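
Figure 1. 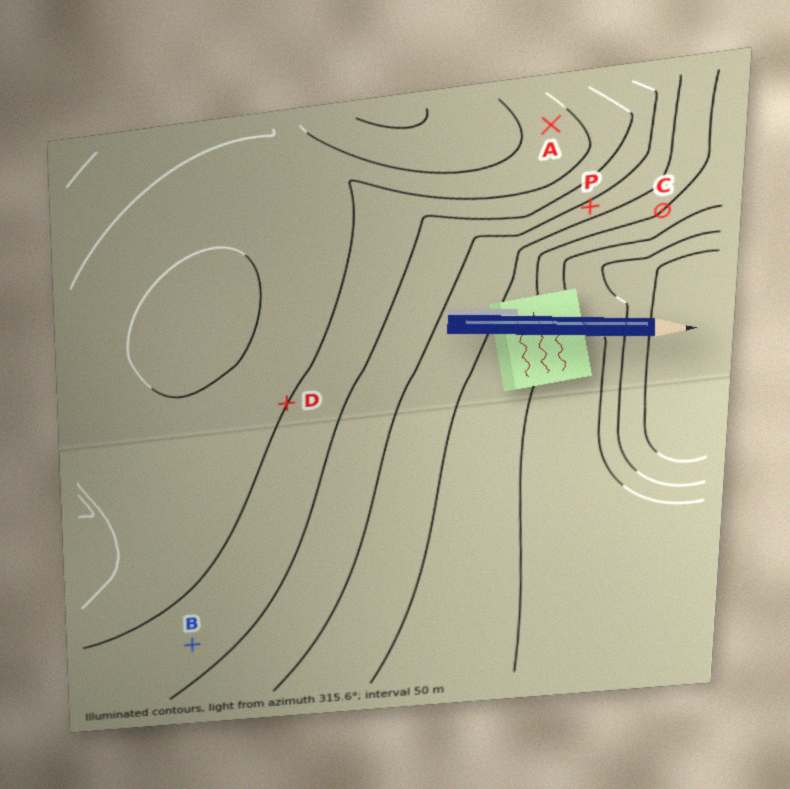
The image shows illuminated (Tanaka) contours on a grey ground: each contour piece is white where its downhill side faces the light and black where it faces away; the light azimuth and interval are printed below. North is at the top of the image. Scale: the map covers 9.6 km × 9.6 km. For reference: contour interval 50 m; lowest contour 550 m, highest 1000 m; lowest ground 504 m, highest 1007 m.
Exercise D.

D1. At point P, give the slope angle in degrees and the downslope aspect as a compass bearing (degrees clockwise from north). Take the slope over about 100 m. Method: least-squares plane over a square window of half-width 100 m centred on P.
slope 10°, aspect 159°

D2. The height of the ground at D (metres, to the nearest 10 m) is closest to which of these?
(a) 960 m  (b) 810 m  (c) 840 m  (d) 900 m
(d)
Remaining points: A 930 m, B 870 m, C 700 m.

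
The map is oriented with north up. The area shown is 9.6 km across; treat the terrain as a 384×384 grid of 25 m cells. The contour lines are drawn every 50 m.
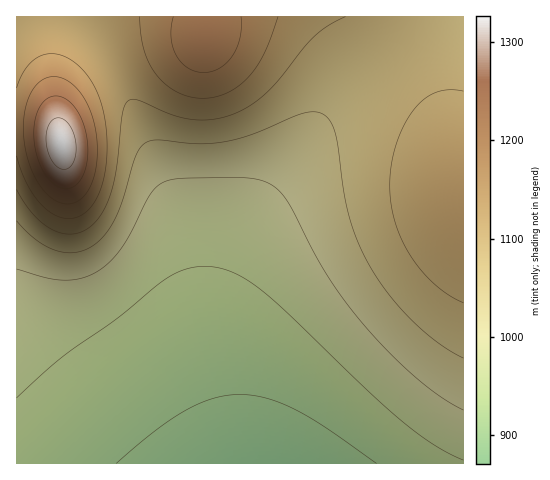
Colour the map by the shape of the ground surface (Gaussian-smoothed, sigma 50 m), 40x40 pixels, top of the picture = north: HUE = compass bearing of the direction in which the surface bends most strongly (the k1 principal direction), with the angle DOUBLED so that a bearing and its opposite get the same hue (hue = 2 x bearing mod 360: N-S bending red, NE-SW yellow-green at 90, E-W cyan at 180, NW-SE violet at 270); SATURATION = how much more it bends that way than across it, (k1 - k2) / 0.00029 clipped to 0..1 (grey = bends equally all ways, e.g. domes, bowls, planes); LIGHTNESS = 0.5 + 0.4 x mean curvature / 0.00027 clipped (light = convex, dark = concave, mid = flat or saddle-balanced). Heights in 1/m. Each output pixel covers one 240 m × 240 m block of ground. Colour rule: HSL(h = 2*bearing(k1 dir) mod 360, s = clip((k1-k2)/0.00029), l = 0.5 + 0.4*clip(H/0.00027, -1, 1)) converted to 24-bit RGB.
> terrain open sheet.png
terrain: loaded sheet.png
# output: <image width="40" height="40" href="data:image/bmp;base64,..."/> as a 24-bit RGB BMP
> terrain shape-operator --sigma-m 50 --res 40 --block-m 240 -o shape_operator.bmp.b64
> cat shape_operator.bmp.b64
<image width="40" height="40" href="data:image/bmp;base64,Qk32EgAAAAAAADYAAAAoAAAAKAAAACgAAAABABgAAAAAAMASAAATCwAAEwsAAAAAAAAAAAAAf3+Af3+Af3+Af3+Af3+Af3+Af3+Af3+Af3+Af3+Af3+Af36Af36Af36Af32Af32Bf3yBf3yBf3uBf3uCf3qCgHmCgHmCgHiDgXeDgXeDgnaEgnaEg3aEhHaEhXaEhXaDhXeChXeBhnh/hnl+h3p8h3t7iH57iYF8f3+Af3+Af3+Af3+Af3+Af3+Af3+Af3+Af3+Af3+Af3+Af36Af36Af36Af32Af32Bf3yBf3yBf3uBf3qCf3qCgHmCgHiDgHiDgXeDgXaDgnaEgnaEg3WEhHaEhXaEhXaDhXeChXiAhXl/hnl9hnp8h3x7iH98iYN8f3+Af3+Af3+Af3+Af3+Af3+Af3+Af3+Af3+Af3+Af36Af36Af36Af36Af32Af32Bf3yBf3uBf3uBf3qCf3mCgHmCgHiDgHeDgHeDgXaEgnaEgnWEg3WEhHWEhHaEhXaDhXeBhXiAhXl/hnp9hnt7h357iIF8ioR8f3+Af3+AgH+AgH+Af3+Af3+Af3+Af3+Af3+Af3+Af36Af36Af36Af32Af32Bf3yBf3yBf3uBf3qCf3qCf3mCgHiDgHeDgHeDgHaDgXaEgnWEgnWEg3WEhHWEhHaEhHaDhHeBhXiAhXl+hXp8hnx7h398iIN8ioZ8gH+AgH+AgH+AgH+AgH+AgH+Af3+Af3+Af3+Af3+Af36Af36Af36Af32Af32Bf3yBf3yBf3uBf3qCf3mCf3mCf3iDgHeDgHaDgHaEgXWEgnWEgnWEg3WEhHWEhHaEhHeChHiBhHl/hXp+hXt8hn17h4F8iYR8i4h8gH+AgH9/gH9/gH9/gH9/gH9/f39/f39/f3+Af3+Af36Af36Af36Af32Af32Bf3yBf3uBf3uCf3qCf3mCf3iDf3eDgHeDgHaDgHWEgXWEgnWEgnWEg3WEhHWEhHaDhHeChHiBhHl/hHp9hXt7hn98iIJ8iYZ8i4p8gH9/gH9/gH9/gH9/gH9/gH9/f39/f39/f39/f3+Af36Af36Af32Af32Bf3yBf3yBf3uBf3qCf3qCf3mCf3iDf3eDgHaDgHaEgHWEgXWEgnSEgnSEg3WEhHWEhHaDhHeChHiAhHl/hHp9hXx7hoB8iIR8ioh8jIx7gH9/gH9/gH9/gH9/gH9+gH9+gH9/f39/f39/f39/f36Af36Af32Af32Bf3yBf3uBf3uCf3qCf3mCf3iDf3eDf3eDgHaEgHWEgHWEgXSEgnSFgnSFg3WFhHWFhHaEhHeChHiAhHp+hHt8hX58h4J8iYZ8i4p7i417gH9/gH5/gH5+gH5+gH9+gH9+gIB+f4B+f4B+fn9/fn9/fn6Afn2Afn2BfnyBf3uBf3qCf3qCf3mCf3iDf3eDf3aEf3WEgHWEgHSFgXSFgnSFgnSFg3SFhHWFhXaEhHeChHmAhHp+hXt8hn98h4N8iYd8i4t7i417gH5/gH5+gX19gX59gX98gYB8gYF8f4F8foB9fYB+fn+AfX6AfX2AfnyBfnyBfnuBfnqCfnmCfniDfniDf3eDf3aEf3WEgHSFgHSFgXSFgXSFgnSFg3SFhHWFhXaEhXiChHmAhHp+hXx8hoB8iIR8iol8i4x7i457gX1+gXx9gnt7gn16g356g4F6goN6f4J6fYF7fIF9fYB/fX+AfX2AfXyBfnuBfnuCfnqCfnmCfniDfneDfnaEfnWEf3WFf3SFgHSFgHOGgXOGgnSGg3SGhHWFhXaFhXiDhXmBhHt/hXx8hoF9iIV8iop8i417i497gXx+gnp7g3l4hHt3hX92hYN2g4V2foR3e4N4eoJ7e4F+fICAfH2AfHyBfXuBfXqCfnqCfnmDfniDfneEfnaEfnWFfnSFf3SFf3OGgHOGgXOGgnOGg3SGhHWGhXeGhXiEhXqChXx/hX19h4J9iYd9i4t8i458ipB7g3l8hHZ5hnV0h3lyiH9xiYdxhIlxfYhyd4Z0doR5eIN+eoGBe36Be3uBfHuBfXqCfXmCfXiDfXeDfXeEfXaEfXWFfnSFfnOGf3OGf3OGgHOHgXOHgnSHhHWGhXeGhnmFhXqDhXyAhX5+h4N+iYh+i4x9i458ipB7hXV7h3F1iW9ujHZrjoBqj41qhY5reo1scYpvcYd2dIV+d4OCeX+CenuBe3qCfHqCfXmCfXiDfXeDfXaEfXWFfXSFfXSGfXOGfnOHf3KHgHOHgXOHgnSHg3WHhHeHhnmGhnuEhX2Bhn9/h4R/iol+i4x+i499i5F8iG95i2pwjmdlknNjlYNhl5ZhhpZidZNkaY9oa4t1b4h+c4WEdn+DeHyCeXmCe3mCfHmDfHiDfHeEfHaEfHWFfHSFfHOGfXOHfXKHfnKHf3OIgHOIgXSIgnaHhHeHhXmHhnyFhn6DhoCAh4SAiol/i41/i49+i5J9i2Z3kGBrlV1bmnBYn4lXn6JWhaFYbpxbX5ZiZJB1aYuAboeHc4CEdnuDeHmCenmCe3iDe3iDe3eEe3aEe3WFe3SGe3OGe3KHfHKHfXKIfnKIf3OIgHSIgXaIg3iIhHqHhnyGhn+EhoGBiIWBioqBi42Ai5B/i5J+kVx2llRlnVJPpW1MrZJKqLFKhK9MY6hQVZ5fW5Z2YY+FaImKb3+GdHuEd3mCeXiCe3iCe3iDe3eDenaEenWFenSGenOGenKHe3KIe3KIfHKIfXOJf3SJgHaJgniIg3qIhX2HhoCGhoKDiIaDiouCi42Bi5CAi5J/l091nkdgqEVCtG0/v6I9sMM9f8A/U7VESqhfUZx8WJOLYoiNan6IcXqEdniDeHiCeniCeniCeneDeXaEeXWFeXSFeHOGeXKHeXKIenKIenKJfHOJfXSJf3aJgHiJgnuIhH6HhoGHhoOFiIeEiouDi46Ci5CBi5KAnUF2pzlctTk1xnEy07cztdY2edE3P8U4P7JlRqOFT5iVWoWQZXuJb3iFdHeCeHeBeniBeniCeXeCeHaDd3WEd3SFd3OGd3KHd3KIeHKIeXKJenOJe3SKfXaKf3iJgXuJg36IhYGHhoSGiIiFiYuEi46Di5CCjJKBpDN6sSxaxC4p2nwp5dAxuOg1ceIzL9Q1NLxwO6mTRZWcUn+SYHeLbHWFc3aCd3eAeXmAeXiAeHiBd3aCdnWDdXSEdXOFdHKGdXKHdXKIdnKJd3OKeXSKe3aKfXmKf3uJgX6Jg4KIhYWHh4iGiYuFio6Ei5CDjJODqyWCvCFd1ich6Y4t9Os5ufc8au82K99DK8WCMa2lO4qeSnaUW3CLaXGFc3WAeHh+enl9eXp+eXp/d3mAdniBdHaDc3WEcnOGcnKHcnKIc3KJdXOKdnWKeHaKe3mKfXyKf3+JgoKIhYaIhomGiIyGio6Fi5GEjJOEshqNxxpk5Cwh86Y8/P9Nuf9QZ/hALOZaJMubKKWwMnqgQ2mUVmiLZ22Dc3N+eXl7e3t6enx6eX18eH1+dnyAdXqCc3mDcneFcnaGcnWIcnSJc3WKdHaKdneKeXqKfH2Kf4CJgoSJhYeJhoqHiIyGio+Fi5GFjJOEuRGe0hhx6EM0+sJW8v9yvf9waPxRMuh2IM25IIyxKmWgPFqUUl2KZmeBdXN7e3l3fX12e352d352dn55dX99dH+Bc36DcnyEcXqGcXmHcniIc3iJdHmKdnqKeX2Ke3+KfoKKgYaKhImKhouIh42GiY+Gi5GFjJOFvw203ByD52VQ/d137v+axv+Rb/plPOSUHr3MGm2vI02eN0iST1GIamV+eXJ4fXlygIBxfIFxd4FxcYFxcYF2cYJ8cIOCcIGFcH+GcH2HcXyIcnyJdHyKdn2KeH+Ke4KKfoWKgYiKg4qJhYuHho2FiI+Fi5GFjJKFuw3F2TKX5I5y//Oe8f/C0/+vevR7SNuyHZDHFEqtHTKcMjSQVk2GcmR8e25vgXtshIRrfoVrd4VrcIRrbIRvbIR2bIV9bIaDbYWHboKIb4CJcYCJc4CKdYGKd4OKeoWKfYeKgIqLgouIg4yGhI6Eh5CEipGEjJOEpBLJzFOo4raT/v/E8P/M3//GjeuSU87PG13CDiWqGReaPi6PYUuFfGJ9f2tohnxmiYllgYpkd4plbYllZYhnZohwZ4h4aIh/aYmFa4iJbIWKb4SKcYSKc4SLdoaLeYiLfIuLfouJgIyHgo2Eg46Dh5CDiZGDjJOEhRvMvna05dmt9//M7v/M5P/Mm92iWJTEFie/EwioLBOZTSuPb0iGgF11hWpijH5hj45fhJBfd49fa45fX41fYI1qYYx0Yox8ZIuDZouIaYuLbIiLb4iLcoiLdYqLeIuKeouIfYyGf4yEgI6Cgo+BhpCCiZKCi5OCXibNp5Wy5Oy+8f/M7v/M6PzPp8moT1DCLA2+LgKnQA6aXyiSf0WKh1lvjGhekoBdlZRciJZbd5VbaJRaWpNaWpJnW5FxXY96X46BYo2GZY2KaYyLbIyLb4uLc4uJdouHeIyFeoyDfI2Bfo5/gZB/hJGAiJKAi5OBMC/PnLq53vTF7v/M8P/M7vfOtqyqdzbMTwO+RwCkVQudcSWXkEKQj1VslGdbmoJbnJlajJ1ZeJxYZZpXVplZVZdmVpVyV5N7WpGCXZCGYY6JZY2KaYyJbYyIcIyGc4yEdoyCeI2Aeo5+e497f5B8g5F9h5J+ipN+OHDQkM+y2PnE7P/M9P/M8e68wommoB3VawC4XACiaQiigyOemUCPmFNtnGZboYVco59ckaRbeaJZYqFXVZ5cU5xqUpp1U5d+VZSEWZKIXZCKYo6JZ42Ia4yGboyDcYyBc41+dY58d496eZB4fpF6gpJ7hpN7iZN8OKnVgd+jzv637P/M+v/M7NCi0WGewArZfwCxbgCjfAeplCOmokCToVRyo2VepYdjp6FlladjfKZgYaZaVqRkUqFxUJ18UJqEUpeJVpSMWpGMX4+KZI2HaYyEbIyAb4x9cY16c454dJB2eJF1fJJ3gJJ4hJN5iJN6NN3bcOuOwf+j7f/H//6w6qiA4DiS0gDUjQCtfgCoiwqwoCauqkObqFh8p2lnqIluqaJxmahwgKhrZKdkW6dxVaR9UaCHT5yOUJiRVJWRWJGPXY+LYo2HZ4yCaox+bY16b453cI90cZBydpFzepJ0f5N1g5N2hpN3LeK4XfJxtP+J5v+g/+6F63tc6xWFyQC8mACtjACvlA+1pSy0sUimq2OKqXN4qo17qqN/nap+hqh5cKd2ZaaBWqaMU6KVUJ6ZUJmZU5KVV4+RXI6NYYyHZouBaYx8a414bY50bpBxcJFvdJJweZNxfZNygZR0hZR1J+SWS/VRqP9r5P93+tRg6lA73g55wgCtoQCxlAO2lhi3ozS2slKwq26Xqn+Jq5KIrKSMoqqLjqiHfaaIcKWRYqWbWKKjU5aeUo6ZU4qVV4mRXIuNYYuIZouBaYt7aox2a45ybJBubpJtc5Nud5Nve5Rwf5Ryg5NzJeJ3RfI8ov5N6f5R8rZE5S4kzRBxuwSkpQSzkhCzkCW1mUC1pWCuqnqjqouXrJiTraaXqKuXl6eTiaOWe6Kea5uiXZGiVoedVIGYVYCUWYGPXoWMYoqJZoqBaIt6aox1ao5xa5BtbZJrcZNsdZRteZRufZRwgZNxJtpdTOozoPQ86fI85poy0yEhvBhtsBGcnBOsiSCuhDSwiUyxlGupooSmp5SfrJ6br6ierKueoKWclKCfhJWfcomfY36fWnecV3SXWHWSW3mOX3+LZIeJZ4mCaYp6aox1ao5wapBsbJJrcJNrc5Rsd5Rte5Nvf5NwLs1MV90woeU04t8z1oIrvSovrCRspCGXjyWjezGldEOod1mphXSklYuio5uhqqOfr6mgrqifpqCenJefiYeednaeZmueXWWbWmaWWmqRXnGNYnmJZoOIaYiCaop7aox1ao9xapFta5JqbpNrcZNsdZNteZNufZJvOb1EY841odM1z8IzvXM1qjY9njNumTKUgDeZbUKcZFCfZmOheX6fjZOem5+cqamdr6mdr6ScqpiYpJGdmoSgiXWfeGeeal+aYFyVXWCQYGqLZXWIaYCHa4eEbIl9a4x3a49za5Fva5JsbZNrcJNsc5Ntd5JuepFwR69Fb7pAn789uKY/qWxBm0JLkkJyjESPcUiQX1CUWl+ZZ3uceJKdh56akaKRpKmVrqqWr6CUrJGPqIeUpH2cm3Chi2WffF+bcF6VaGCQY2SLaHGIa32GbYeFbYp/bYx5bI91bJFybJJvbJJtbpJtcZJudZFveJBwWqJReKlNmqtLpZJLm2lNkE9YiVF2fVOHZlaJWWCOXniVZpCbcp2XfaCLiaSFnqmKraqLrp2JrYuEqn2Gp3SQpGqanGKgi1+bfl+Vc2KQbGaLa2+IbnyHcIiIb4qBbo19bo95bZF2bZJzbpJxbpJwcJFvc5Bwd49x"/>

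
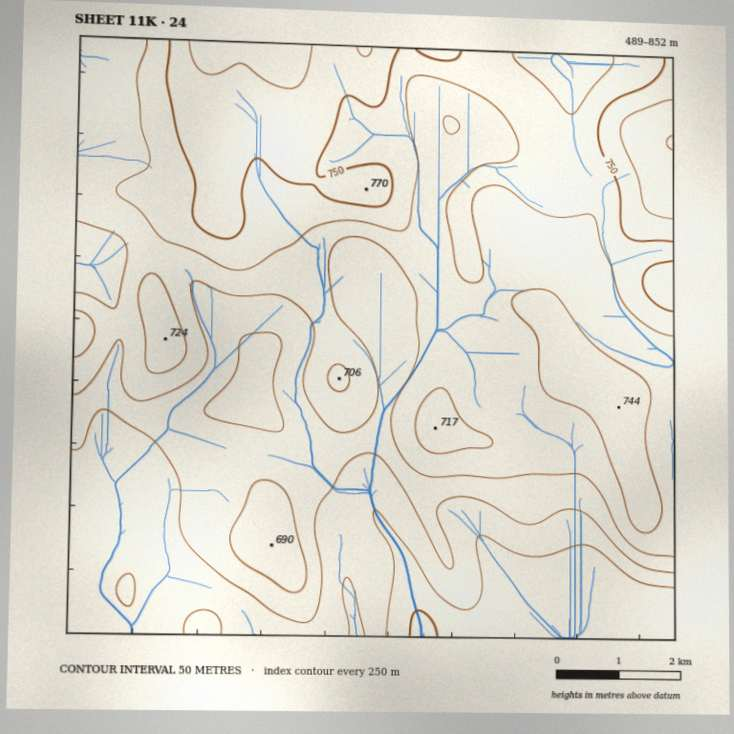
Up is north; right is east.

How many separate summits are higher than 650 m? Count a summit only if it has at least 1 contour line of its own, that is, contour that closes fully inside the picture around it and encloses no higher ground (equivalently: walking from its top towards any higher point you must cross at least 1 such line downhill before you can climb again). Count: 5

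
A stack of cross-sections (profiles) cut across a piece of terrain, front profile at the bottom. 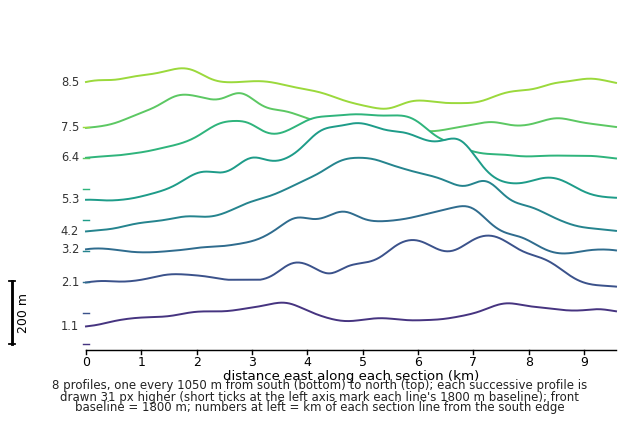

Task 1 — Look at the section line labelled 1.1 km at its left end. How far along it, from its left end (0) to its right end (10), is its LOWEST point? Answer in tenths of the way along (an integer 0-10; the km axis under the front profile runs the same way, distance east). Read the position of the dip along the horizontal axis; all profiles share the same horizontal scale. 0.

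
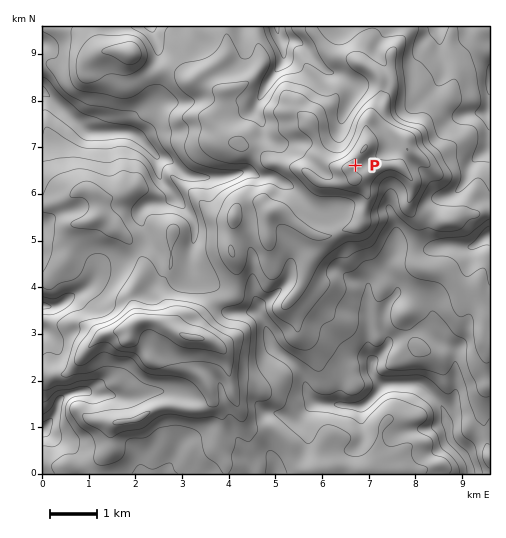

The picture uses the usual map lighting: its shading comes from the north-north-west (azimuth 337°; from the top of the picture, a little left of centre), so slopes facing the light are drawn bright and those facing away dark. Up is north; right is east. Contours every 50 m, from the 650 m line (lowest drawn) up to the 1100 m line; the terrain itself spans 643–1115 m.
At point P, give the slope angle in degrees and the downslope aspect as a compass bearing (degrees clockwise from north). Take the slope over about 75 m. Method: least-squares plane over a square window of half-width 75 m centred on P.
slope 8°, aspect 89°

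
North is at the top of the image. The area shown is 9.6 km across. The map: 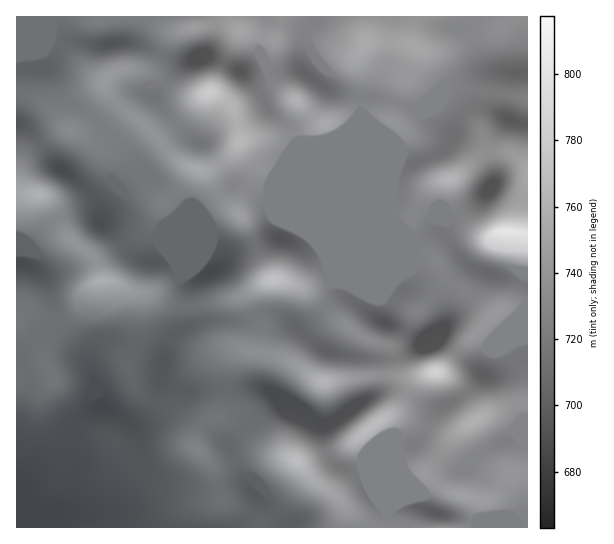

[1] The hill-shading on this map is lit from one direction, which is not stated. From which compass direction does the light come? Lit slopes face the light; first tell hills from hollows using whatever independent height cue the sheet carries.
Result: S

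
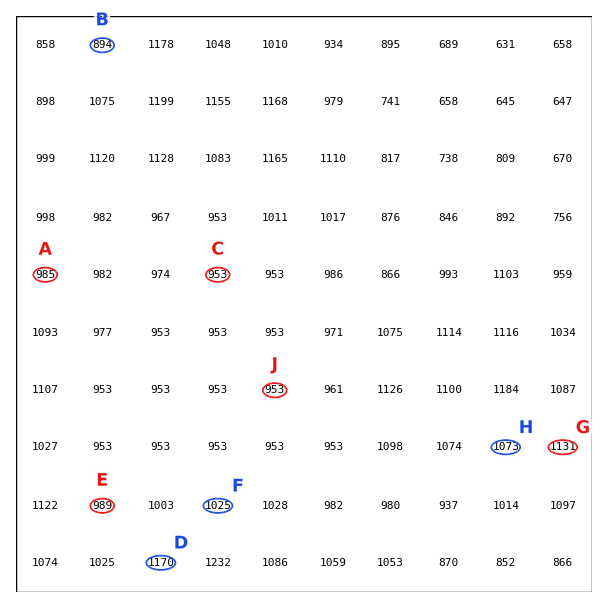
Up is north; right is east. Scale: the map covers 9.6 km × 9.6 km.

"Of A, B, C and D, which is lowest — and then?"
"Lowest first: B C A D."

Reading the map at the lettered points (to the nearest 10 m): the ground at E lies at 990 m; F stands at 1030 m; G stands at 1130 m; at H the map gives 1070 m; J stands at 950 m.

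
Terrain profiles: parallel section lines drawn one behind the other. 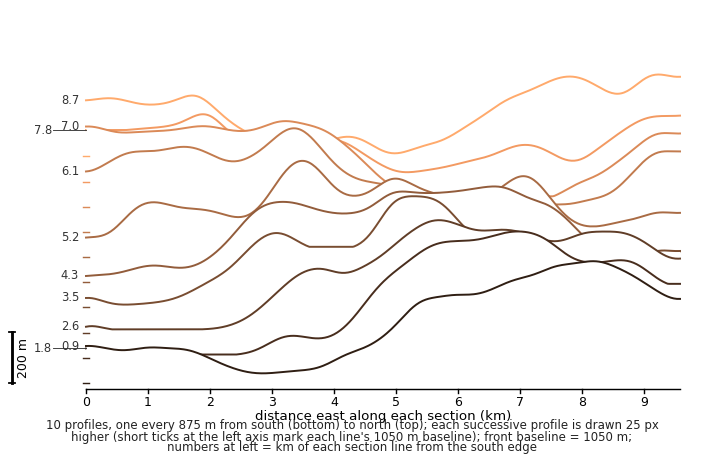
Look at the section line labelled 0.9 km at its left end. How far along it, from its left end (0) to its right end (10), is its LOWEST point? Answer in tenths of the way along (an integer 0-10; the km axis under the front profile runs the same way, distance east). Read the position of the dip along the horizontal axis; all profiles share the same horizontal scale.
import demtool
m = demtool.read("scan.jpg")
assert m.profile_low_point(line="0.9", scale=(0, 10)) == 3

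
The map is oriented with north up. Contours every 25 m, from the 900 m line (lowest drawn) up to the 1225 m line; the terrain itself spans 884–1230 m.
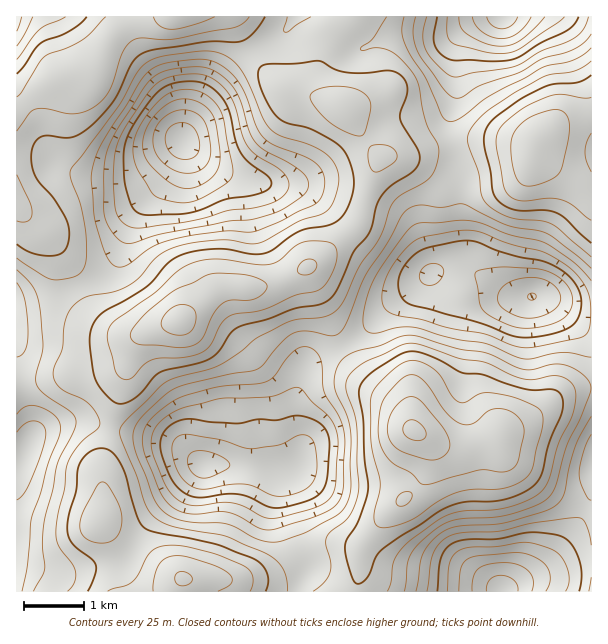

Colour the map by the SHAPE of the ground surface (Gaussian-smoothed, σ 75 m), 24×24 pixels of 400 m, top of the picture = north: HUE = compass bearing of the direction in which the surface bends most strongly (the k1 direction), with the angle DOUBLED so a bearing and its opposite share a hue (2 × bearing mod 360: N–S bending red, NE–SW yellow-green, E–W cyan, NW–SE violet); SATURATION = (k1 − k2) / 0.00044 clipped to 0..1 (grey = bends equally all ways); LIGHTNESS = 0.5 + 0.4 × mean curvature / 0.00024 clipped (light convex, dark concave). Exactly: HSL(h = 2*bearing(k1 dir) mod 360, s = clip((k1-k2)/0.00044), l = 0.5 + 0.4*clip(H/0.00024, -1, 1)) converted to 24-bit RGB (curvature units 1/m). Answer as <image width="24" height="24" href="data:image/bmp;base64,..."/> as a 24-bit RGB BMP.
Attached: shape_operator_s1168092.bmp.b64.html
<image width="24" height="24" href="data:image/bmp;base64,Qk32BgAAAAAAADYAAAAoAAAAGAAAABgAAAABABgAAAAAAMAGAAATCwAAEwsAAAAAAAAAAAAAyuNZnX0ySE8qqdssd0CKmkrI693t0ND3sLr619f0anDkImWXKTZU1jlG18KKmbiKr5qJY56DbDpTKg4OFCESJ2kLZGsjME05qLtUzTBIqG4vet0RHo1IGOG8wOvYmZ3RiI7JnHW/3S/v4BTZSDGOnbZr68OPy5Ahp6QTZ1AaKQoPbSMXHnEqJHkzMHdAMJhzQXGbpmHB5c7izNvKU9euAP6nONmVqFKkwVlUgJdfMh6UsHzphGv/nHjv/3eq+md/6mxQdSUvRyVUipliaa5OGoJMJK1yIMKnG0mXdmadycOQ39Knq9KRHNFbGXpXJEiE05exvX2PKFRrPXtWdTRofQ9P51tl9cfZ99Ty5mb/Nifrn5TPtqfEWM+9Cf/DCLXODhhmm1V8y8hq2+aQwt6WcMaIJl1aESIedWsOwFEAWjUbKDoZKRUdYCA55cwu2u08zTYm2FiCe17Ec3DF0rvPw+DXMOTECVV3AxwwSYe22NjD5uXG2uiTknhCQRMrJg0PSEYKpJ0MjIc4MGRBFjFNPzCQ5Z+I8Y1BsLA6dNSGc4LLYFvBwdO40cmkonVkDzlDBSUuEVIaitkT/6cU/6ILZjcPJA8eiT2LYa6yf7uVnXOASHd/ER0jFzU0x75q79ze3O/touPvHiztsWPOz7+x042fz1lkLV5sHghhKXIsSZwYv5ku/6dzqE1CLTltL5lkSpNVjYJUf5FfeT+qPx+jIYKUMud5qeWk5e7AeKdjKRhagry5v73S1XHl77XWqUfcVADmq5nZeJvLh2mz5Mex24O7fzOJbntPPHU+aJpMTcxkInaoEhHHhsLrfu3sicCg6+KerGR5HjeEa9eAasGxiy3d8cfay1D8WBWMv5+Osliuk2Cg3qZ90B1TzTaHfLeDOdnldazOhr2GKk1dG1tcF/VMStC7b4XK7Orfp53lOULyrdHHTWSgPzF30ZiJzSeviytjnbBcgmefeGG+2ajc6m71z63d2+7kNW2xaHU8s4A2WTJcKYk/F/EAAnYnHI9Bx+t/jExUfkxsrrxzXESIQEOas1OBwgdssodUjMVrXK+gQ8nVhnjSuIbr7Nvw77jZvhaypTxxq7diRkuCTb5PYO09EXRIA5kkb5UcejcgjXwTaZQIR0cbJSsZRBwapAUzrucYluMxNZ4pIJxDMG1dhlFr2Z543VCR0mz30dH5wqP6slvoo8+jlciGOnxUGnkpJEkrbD1BxaVvtUgpVT8RJyYMJx0MY14OguVhi8lsW9JtK6eBHlt4TYKXisSOqaXSqLjbh53dryD98pP379zryYuyuEhYPnMzFSsaLU8hmZUztR0wsBpJgTN5LyxaNsM/pN26nNC2jMeWM8DCDGqeN8rchMfTm5rBwIygiEGEXy6OzabL26XE/17E4pGnlXK1TyaKZXw1QkwfWisgqmg5SVqTN2jMjNnIiNqrjbmrxcGUPI9aHV1SG3U0MIMldWQ8u2s4n0ucTWqWmKtgyjNu8Sd29sS0vk+rWRiTuH3FZz/ceC7NxK2PSraYJbKzh9iees+qg2WjwpZvtZNiLllyMYteLJFZNkxZvJA2d18hMy4UdWQLTysXtnE+/6l4szM8OmODbcbIFhfdhjP58NjsrafVNsTgeOiukIxOXDAy5qgjss9IJ4eKOdKyLFSTQxxjvAYFoygAOyYIZ5UNM1okZIY448+H3pjEibTRMri+MyBnNzdr0LyR29G7csLAYMiBc0I+bzdT5c1c4/MjFHMSF1IVHhgVJQ4imi1D8T96ypyWZrJ/TpWIOqFHVOpgqc2+n4zEbTnPNQq5QVHJo8uu2rultraEf4hTqUG7c1ubzpyC97yGlKY2ECkUExUgDiElNFxYwW5w4M22l7fCUUy9pdu+XtB1Y5I2m6lJL3yQCiC/ZIzgrqjb4sLc3rHKrFfK5znFnHSetYqc89bQ2KW4SieHEhQ2HDtEIUpEU7I90e+6kr/SYqXryNznuIXQymy0btl+J47BETFvQKt8Waapw5au3rbL0Dfx7WLW17Hcm5LH5cC57XCgsgidXCpsIVVcHZuVVv+2sPXOhYW/R7lYSKI9s0imxteqyOjXFBS5GzuuUtjYKYTUw22cwo2DoB7BzmyAzaajy2vE6XyH7jKV/wXZq2O4OZe8CuapE/88KKIucUhNv39QmI8wMFkbsfQrzeUWExklI61zItOXGRhmvn9WvU5RcyqKw+Qxm7A/i0h124SJ5l/tyUX/8tDzh43aXrTTbNVvIYdWIYqMx3zD1luZmbRnlNgtv5crNX5JDIYYGiwLFyATdIMPj28jSCAz"/>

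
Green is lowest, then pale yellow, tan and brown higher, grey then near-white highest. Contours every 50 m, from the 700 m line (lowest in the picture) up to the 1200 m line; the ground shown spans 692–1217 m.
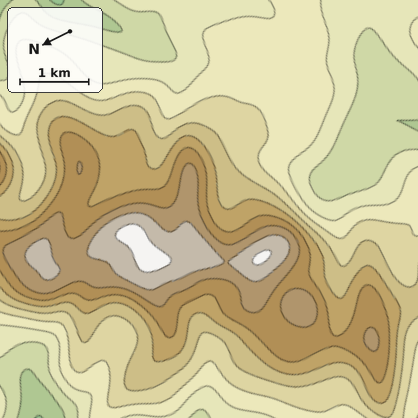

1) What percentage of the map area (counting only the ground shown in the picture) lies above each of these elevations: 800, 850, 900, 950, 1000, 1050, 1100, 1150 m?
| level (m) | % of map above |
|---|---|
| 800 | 89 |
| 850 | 76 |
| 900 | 60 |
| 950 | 46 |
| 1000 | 35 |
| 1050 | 24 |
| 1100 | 13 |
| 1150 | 5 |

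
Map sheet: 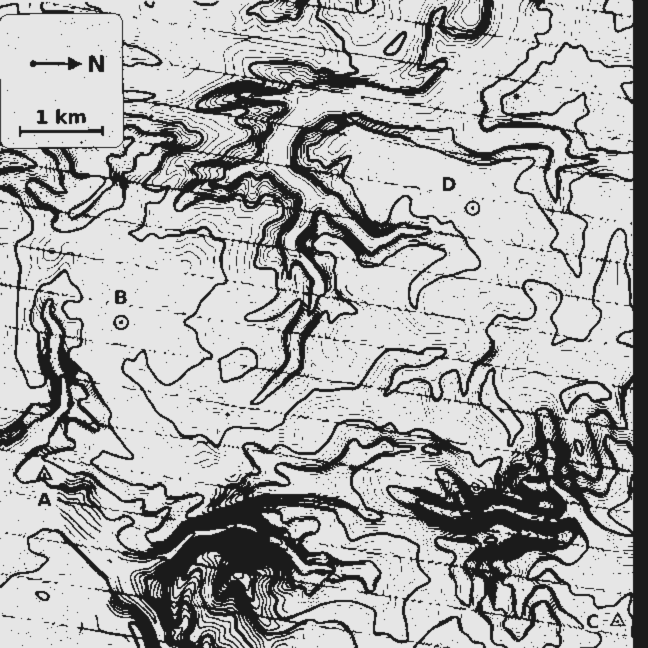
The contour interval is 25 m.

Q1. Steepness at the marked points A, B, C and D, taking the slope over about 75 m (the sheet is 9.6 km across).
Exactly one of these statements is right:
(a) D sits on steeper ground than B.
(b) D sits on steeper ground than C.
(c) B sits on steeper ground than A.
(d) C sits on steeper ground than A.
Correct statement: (a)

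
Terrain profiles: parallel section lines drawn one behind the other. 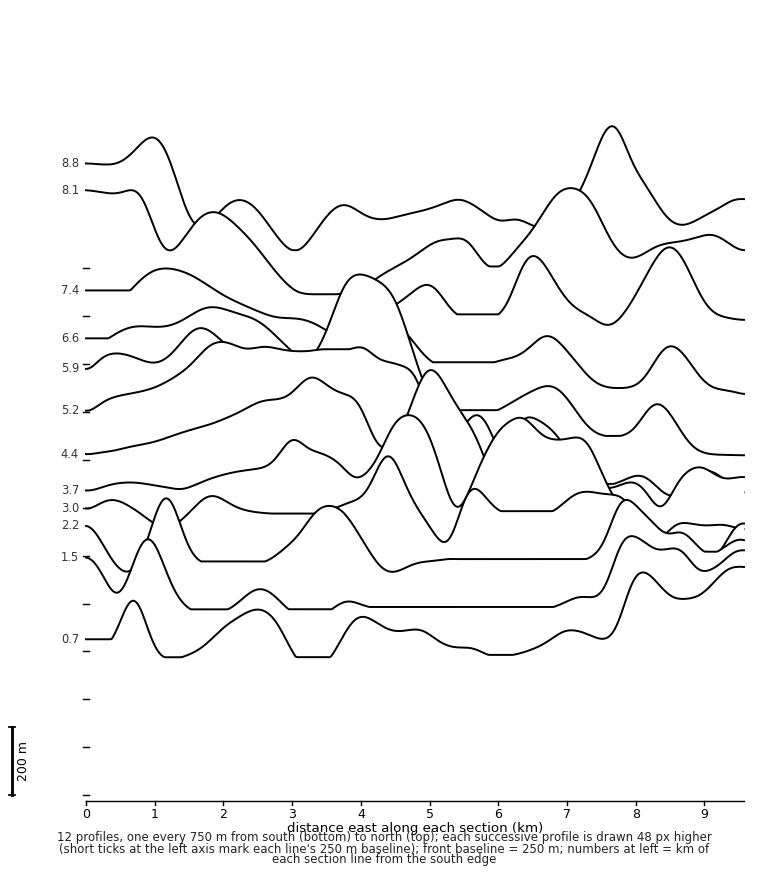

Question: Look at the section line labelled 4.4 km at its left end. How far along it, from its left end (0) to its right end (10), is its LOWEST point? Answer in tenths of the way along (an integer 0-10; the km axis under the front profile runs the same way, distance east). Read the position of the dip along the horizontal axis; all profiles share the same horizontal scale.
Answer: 9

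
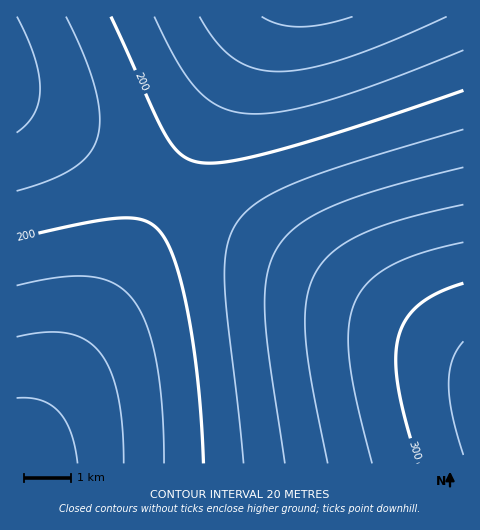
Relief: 125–325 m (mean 215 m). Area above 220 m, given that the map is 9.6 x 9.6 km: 37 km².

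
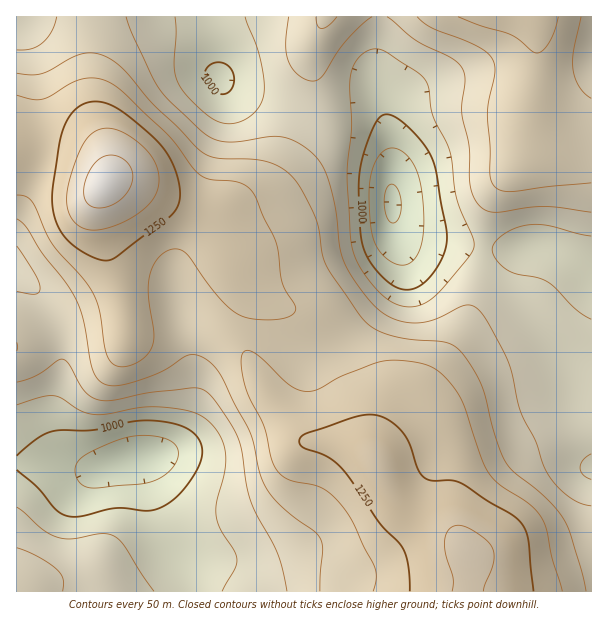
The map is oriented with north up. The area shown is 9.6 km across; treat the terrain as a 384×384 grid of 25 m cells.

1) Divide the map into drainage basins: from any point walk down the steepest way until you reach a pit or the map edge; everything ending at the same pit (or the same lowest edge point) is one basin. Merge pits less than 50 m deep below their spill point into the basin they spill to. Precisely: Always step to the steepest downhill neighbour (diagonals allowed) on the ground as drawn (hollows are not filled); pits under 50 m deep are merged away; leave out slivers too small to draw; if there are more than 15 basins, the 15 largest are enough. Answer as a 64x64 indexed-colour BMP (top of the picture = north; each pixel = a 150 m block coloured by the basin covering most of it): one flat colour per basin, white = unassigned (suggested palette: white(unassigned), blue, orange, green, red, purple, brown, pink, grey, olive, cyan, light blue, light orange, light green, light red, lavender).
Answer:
<image width="64" height="64" href="data:image/bmp;base64,Qk12CAAAAAAAAHYAAAAoAAAAQAAAAEAAAAABAAQAAAAAAAAIAAATCwAAEwsAABAAAAAAAAAA////ALR3HwAOf/8ALKAsACgn1gC9Z5QAS1aMAMJ34wB/f38AIr28AM++FwDox64AeLv/AIrfmACWmP8A1bDFACIiIiIiIiIiIiIiIiIiIiIiIiIiIiIiIiIRERERERERIiIiIiIiIiIiIiIiIiIiIiIiIiIiIiIiIhEREREREREiIiIiIiIiIiIiIiIiIiIiIiIiIiIiIiIiERERERERESIiIiIiIiIiIiIiIiIiIiIiIiIiIiIiIiIRERERERERIiIiIiIiIiIiIiIiIiIiIiIiIiIiIiIiIhEREREREREiIiIiIiIiIiIiIiIiIiIiIiIiIiIiIiIhERERERERESIiIiIiIiIiIiIiIiIiIiIiIiIiIiIiIhERERERERERIiIiIiIiIiIiIiIiIiIiIiIiIiIiIiIhEREREREREREiIiIiIiIiIiIiIiIiIiIiIiIiIiIiIRERERERERERESIiIiIiIiIiIiIiIiIiIiIiIiIiIiERERERERERERERIiIiIiIiIiIiIiIiIiIiIiIiIiIiEREREREREREREREiIiIiIiIiIiIiIiIiIiIiIiIiIiERERERERERERERESIiIiIiIiIiIiIiIiIiIiIiIiIiIRERERERERERERERIiIiIiIiIiIiIiIiIiIiIiIiIiIhEREREREREREREREiIiIiIiIiIiIiIiIiIiIiIiIiIhERERERERERERERESIiIiIiIiIiIiIiIiIiIiIiIiIhERERERERERERERERIiIiIiIiIiIiIiIiIiIiIiIiEREREREREREREREREREiIiIiIiIiIiIiIiIiIiIhERERERERERERERERERERESIiIiIiIiIiIiIiIiIiIiERERERERERERERERERERERIiIiIiIiIiIiIiIiIiIiEREREREREREREREREREREREiIiIiIiIiIiIiIiIiIiERERERERERERERERERERERESIiIiIiIiIiIiIiIiIiERERERERERERERERERERERERIiIiIiIiIiIiIiIiIiEREREREREREREREREREREREREiIiIiIiIiIiIiIiIiIRERERERERERERERERERERERESIiIiIiIiIiIiIiIiIRERERERERERERERERERERERERIiIiIiIiIiIiIiIiIhEREREREREREREREREREREREREiIiIiIiIiIiIiIiIiERERERERERERERERERERERERESIiIiIiIiIiIiIiIiERERERERERERERERERERERERERIiIiIiIiIiIiIiIiIREREREREREREREREREREREREREiIiIiIiIiIiIiIiIiERERERERERERERERERERERERESIiIiIiIiIiIiIiIiIRERERERERERERERERERERERERIiIiIiIiIiIiIiIiIhEREREREREREREREREREREREREiIiIiIiIiIiIiIiIiERERERERERERERERERERERERESIiIiIiIiIiIiIiIiIRERERERERERERERERERERERERIiIiIiIiIiIiIiIiIREREREREREREREREREREREREREiIiIiIiIiIiIiIiIhERERERERERERERERERERERERESIiIiIiIiIiIiIiIhERERERERERERERERERERERERERIiIiIiIiIiIiIiIiEREREREREREREREREREREREREREiIiIiIiIiIiIiIiERERERERERERERERERERERERERESIiIiIiIiIiIiIiIRERERERERERERERERERERERERERIiIiIiIiIiIiIiIREREREREREREREREREREREREREREiIiIiIiIiIiIiIhERERERERERERERERERERERERERESIiIiIiIiIiIiIzMRERERERERERERERERERERERERERIiIiIiIiIiIjMzMzMxEREREREREREREREREREREREREiIiIiIiIiIzMzMzMzMxERERERERERERERERERERERESIiIiIiIjMzMzMzMzMzMRERERERERERERERERERERERIiIiIiIzMzMzMzMzMzMzEREREREREREREREREREREREiIiIiITMzMzMzMzMzMzMxERERERERERERERERERERESIiIiIRMzMzMzMzMzMzMzERERERERERERERERERERERIiIREREzMzMzMzMzMzMzMxERERERERERERERERERERERERERETMzMzMzMzMzMzMzMRERERERERERERERERERERERERETMzMzMzMzMzMzMzMxERERERERERERERERERERERERERMzMzMzMzMzMzMzMzMREREREREREREREREREREREREREzMzMzMzMzMzMzMzMxEREREREREREREREREREREREREzMzMzMzMzMzMzMzMzERERERERERERERERERERERERETMzMzMzMzMzMzMzMzERERERERERERERERERERERERERMzMzMzMzMzMzMzMzMREREREREREREREREREREREREREzMzMzMzMzMzMzMzMxERERERERERERERERERERERERETMzMzMzMzMzMzMzMzERERERERERERERERERERERERERMzMzMzMzMzMzMzMzMREREREREREREREREREREREREREzMzMzMzMzMzMzMzMxERERERERERERERERERERERERETMzMzMzMzMzMzMzMzERERERERERERERERERERERERERMzMzMzMzMzMzMzMzMxEREREREREREREREREREREREREzMzMzMzMzMzMzMzMzERERERERERERERERERER"/>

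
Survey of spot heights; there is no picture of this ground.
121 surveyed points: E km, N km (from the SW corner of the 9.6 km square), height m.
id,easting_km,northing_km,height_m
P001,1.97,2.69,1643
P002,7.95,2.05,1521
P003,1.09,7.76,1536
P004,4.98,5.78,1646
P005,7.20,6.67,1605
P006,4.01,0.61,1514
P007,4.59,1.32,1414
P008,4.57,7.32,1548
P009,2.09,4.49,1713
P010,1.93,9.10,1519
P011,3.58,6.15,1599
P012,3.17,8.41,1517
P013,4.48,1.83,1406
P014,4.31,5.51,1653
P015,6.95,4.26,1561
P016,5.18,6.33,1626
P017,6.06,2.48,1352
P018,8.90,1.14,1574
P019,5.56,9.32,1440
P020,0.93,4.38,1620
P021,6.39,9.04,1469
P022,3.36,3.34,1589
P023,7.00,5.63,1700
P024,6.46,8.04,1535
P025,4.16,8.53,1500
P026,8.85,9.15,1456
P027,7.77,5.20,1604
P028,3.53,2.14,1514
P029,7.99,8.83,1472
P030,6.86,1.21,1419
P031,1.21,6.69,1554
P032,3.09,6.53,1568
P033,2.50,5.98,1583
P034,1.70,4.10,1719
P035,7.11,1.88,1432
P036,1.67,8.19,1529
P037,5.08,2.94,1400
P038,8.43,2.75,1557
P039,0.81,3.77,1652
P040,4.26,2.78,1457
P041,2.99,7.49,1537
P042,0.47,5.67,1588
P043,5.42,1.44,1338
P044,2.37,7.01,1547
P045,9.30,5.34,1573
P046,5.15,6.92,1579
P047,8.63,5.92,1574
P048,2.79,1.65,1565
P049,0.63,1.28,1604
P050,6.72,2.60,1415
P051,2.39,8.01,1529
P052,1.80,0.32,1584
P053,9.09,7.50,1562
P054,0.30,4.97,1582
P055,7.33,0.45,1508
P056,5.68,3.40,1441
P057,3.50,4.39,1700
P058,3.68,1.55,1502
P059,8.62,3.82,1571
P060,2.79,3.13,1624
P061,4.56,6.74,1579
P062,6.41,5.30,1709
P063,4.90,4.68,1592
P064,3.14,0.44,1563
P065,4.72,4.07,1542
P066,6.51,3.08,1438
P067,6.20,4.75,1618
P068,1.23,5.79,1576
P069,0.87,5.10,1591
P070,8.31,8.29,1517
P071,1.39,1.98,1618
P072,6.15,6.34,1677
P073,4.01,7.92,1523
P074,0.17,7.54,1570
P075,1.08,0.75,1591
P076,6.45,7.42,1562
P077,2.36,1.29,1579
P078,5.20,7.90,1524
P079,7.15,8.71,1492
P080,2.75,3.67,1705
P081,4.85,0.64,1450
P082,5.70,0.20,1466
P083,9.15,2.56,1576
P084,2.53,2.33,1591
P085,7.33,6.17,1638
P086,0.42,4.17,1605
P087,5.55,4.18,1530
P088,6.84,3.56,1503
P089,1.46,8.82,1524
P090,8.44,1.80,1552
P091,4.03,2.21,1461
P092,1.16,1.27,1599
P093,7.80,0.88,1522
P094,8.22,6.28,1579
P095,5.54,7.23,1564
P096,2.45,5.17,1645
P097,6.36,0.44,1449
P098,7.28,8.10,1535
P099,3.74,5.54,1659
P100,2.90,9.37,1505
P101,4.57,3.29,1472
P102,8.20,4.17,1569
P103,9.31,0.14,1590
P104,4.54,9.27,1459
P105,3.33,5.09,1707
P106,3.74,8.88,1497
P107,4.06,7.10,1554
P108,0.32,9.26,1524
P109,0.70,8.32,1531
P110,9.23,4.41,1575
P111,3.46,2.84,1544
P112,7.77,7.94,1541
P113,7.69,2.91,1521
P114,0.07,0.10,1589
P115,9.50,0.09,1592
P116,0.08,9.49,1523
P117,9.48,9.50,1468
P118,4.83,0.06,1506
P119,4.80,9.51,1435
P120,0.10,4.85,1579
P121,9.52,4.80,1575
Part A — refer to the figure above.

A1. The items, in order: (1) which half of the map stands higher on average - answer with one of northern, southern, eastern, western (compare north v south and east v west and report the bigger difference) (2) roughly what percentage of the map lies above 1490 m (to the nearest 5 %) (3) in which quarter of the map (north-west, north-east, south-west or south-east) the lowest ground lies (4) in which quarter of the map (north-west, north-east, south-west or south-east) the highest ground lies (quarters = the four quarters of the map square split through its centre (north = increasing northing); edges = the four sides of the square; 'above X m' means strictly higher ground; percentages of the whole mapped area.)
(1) The western half stands higher on average than the eastern half.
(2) Ground above 1490 m makes up about 80 % of the sheet.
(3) Look to the south-east quarter for the lowest ground.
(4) Look to the south-west quarter for the highest ground.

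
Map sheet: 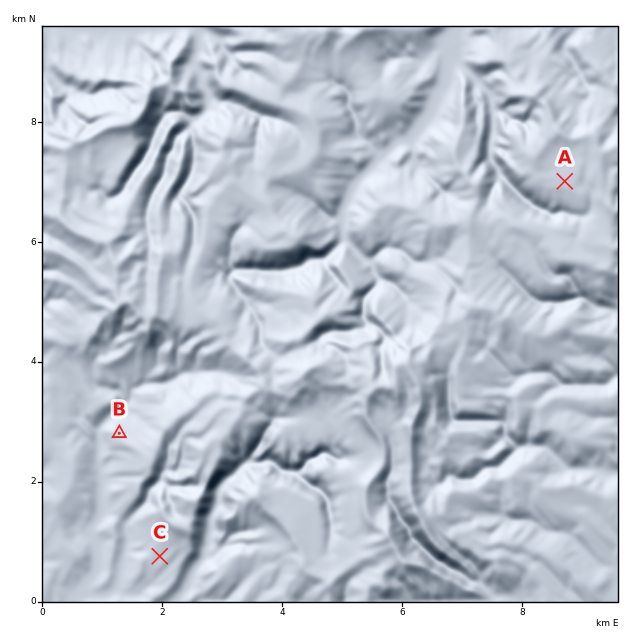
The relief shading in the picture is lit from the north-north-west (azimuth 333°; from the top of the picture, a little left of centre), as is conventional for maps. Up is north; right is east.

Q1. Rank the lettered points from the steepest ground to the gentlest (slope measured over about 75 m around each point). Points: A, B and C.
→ B C A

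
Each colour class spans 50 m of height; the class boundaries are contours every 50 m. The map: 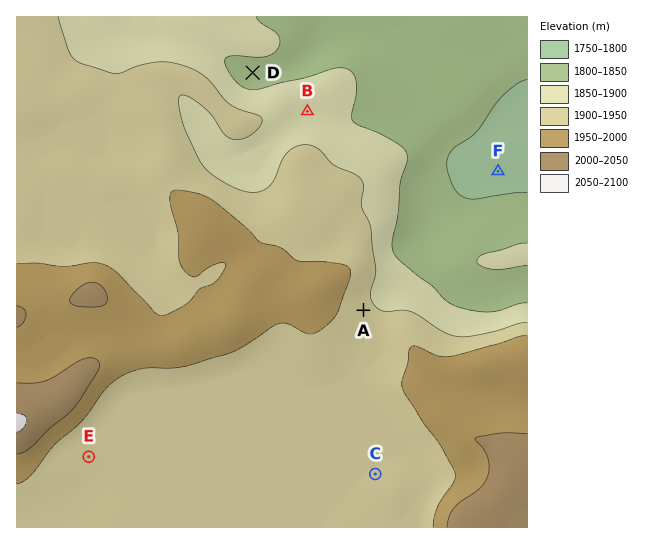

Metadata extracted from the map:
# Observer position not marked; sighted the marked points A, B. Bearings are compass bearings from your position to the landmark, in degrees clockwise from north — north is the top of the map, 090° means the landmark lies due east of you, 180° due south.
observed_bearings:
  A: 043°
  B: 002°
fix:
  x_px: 298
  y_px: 380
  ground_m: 1920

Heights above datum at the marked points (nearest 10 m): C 1920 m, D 1840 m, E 1920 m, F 1800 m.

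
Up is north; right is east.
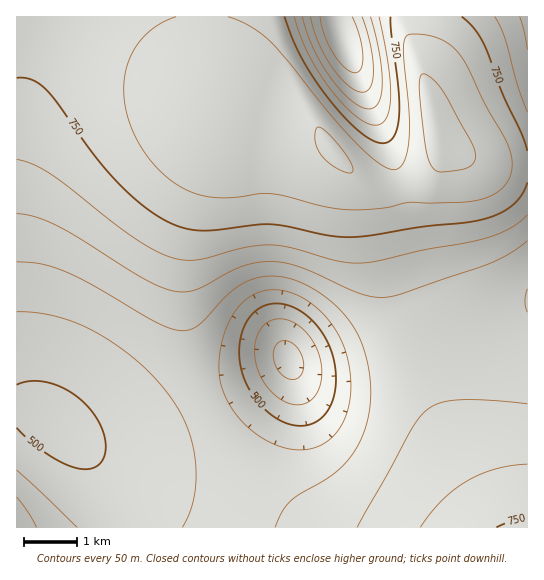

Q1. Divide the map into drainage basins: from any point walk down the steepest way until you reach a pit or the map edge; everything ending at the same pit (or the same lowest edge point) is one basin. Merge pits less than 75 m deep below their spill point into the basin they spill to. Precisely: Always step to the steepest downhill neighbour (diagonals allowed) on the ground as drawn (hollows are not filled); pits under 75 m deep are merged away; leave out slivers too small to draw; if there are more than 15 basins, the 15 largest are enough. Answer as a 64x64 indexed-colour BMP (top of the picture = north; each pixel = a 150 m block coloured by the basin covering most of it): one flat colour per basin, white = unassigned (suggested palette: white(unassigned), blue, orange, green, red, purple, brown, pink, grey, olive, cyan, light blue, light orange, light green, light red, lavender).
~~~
<image width="64" height="64" href="data:image/bmp;base64,Qk12CAAAAAAAAHYAAAAoAAAAQAAAAEAAAAABAAQAAAAAAAAIAAATCwAAEwsAABAAAAAAAAAA////ALR3HwAOf/8ALKAsACgn1gC9Z5QAS1aMAMJ34wB/f38AIr28AM++FwDox64AeLv/AIrfmACWmP8A1bDFABEREREREREREREREREREREREREREREREREREREREREREREREREREREREREREREREREREREREREREREREREREREREREREREREREREREREREREREREREREREREREREREREREREREREREREREREREREREREREREREREREREREREREREREREREREREREREREREREREREREREREREREREREREREREREREREREREREREREREREREREREREREREREREREREREREREREREREREREREREREREREREREREREREREREREREREREREREREREREREREREREREREREREREREREREREREREREREREREREREREREREREREREREREREREREREREREREREREREREREREREREREREREREREREREREREREREREREREREREREREREREREREREREREREREREREREREREREREREREREREREREREREREREREREREREREREREREREREREREREREREREREREREREREREREREREREREREREREREREREREREREREREREREREREREREREREREREREREREREREREREREREREREREREREREREREREREREREREREREREREREREREREREREREREREREREREREREREREREREREREREREREREREREREREREREREREREREREREREREREREREREREREREREREREREREREREREREREREREREREREREREREREREREREREREREREREREREREREREREREREREREREREREREREREREREREREREREREREREREREREREREREREREREREREREREREREREREREREREREREREREREREREREREREREREREREREREREREREREREREREREREREREREREREREREREREREREREREREREREREREREREREREREREREREREREREREREREREREREREREREREREREREREREREREREREREREREREREREREREREREREREREREREREREREREREREREREREREREREREREREREREREREREREREREREREREREREREREREREREREREREREREREREREREREREREREREREREREREREREREREREREREREREREREREREREREREREREREREREREREREREREREREREREREREREREREREREREREREREREREREREREREREREREREREREREREREREREREREREREREREREREREREREREREREREREREREREREREREREREREREREREREREREREREREREREREREREREREREREREREREREREREREREREREREREREREREREREREREREREREREREREREREREREREREREREREREREREREREREREREREREREREREREREREREREREREREREREREREREREREREREREREREREREREREREREREREREREREREREREREREREREREREREREREREREREREREREREREREREREREREREREREREREREREREREREREREREREREREREREREREREREREREREREREREREREREREREREREREREREREREREREREREREREREREREREREREREREREREREREREREREREREREREREREREREREREREREREREREREREREREREREREREREREREREREREREREREREREREREREREREREREREREREREREREREREREREREREREREREREREREREREREREREREREREREREREREREREREREREREREREREREREREREREREREREREREREREiIiIhEREREREREREREREREREREREREREREREREREREiIiIiIhEREREREREREREREREREREREREREREREREREiIiIiIiIREREzMzEREREREREREREREREREREREREREiIiIiIiIhETMzMzMREREREREREREREREREREREREREiIiIiIiIiEzMzMzMxERERERERERERERERERERERERESIiIiIiIiIzMzMzMzERERERERERERERERERERERIiIiIiIiIiIiIjMzMzMzMRERERERERERERERERESIiIiIiIiIiIiIiIjMzMzMzMxEREREREREREREREREiIiIiIiIiIiIiIiIiMzMzMzMzEREREREREREREREREiIiIiIiIiIiIiIiIiIzMzMzMzMRERERERERERERERESIiIiIiIiIiIiIiIiIjMzMzMzMxERERERERERERERERIiIiIiIiIiIiIiIiIiMzMzMzMzERERERERERERERERIiIiIiIiIiIiIiIiIiMzMzMzMzMREREREREREREREREiIiIiIiIiIiIiIiIiIzMzMzMzMxERERERERERERERESIiIiIiIiIiIiIiIiIjMzMzMzMzERERERERERERERERIiIiIiIiIiIiIiIiIjMzMzMzMzMREREREREREREREREiIiIiIiIiIiIiIiIiMzMzMzMzMxERERERERERERERESIiIiIiIiIiIiIiIiIzMzMzMzMzERERERERERERERESIiIiIiIiIiIiIiIiIjMzMzMzMzMRERERERERERERERIiIiIiIiIiIiIiIiIiMzMzMzMzMxEREREREREREREREiIiIiIiIiIiIiIiIiIzMzMzMzMz"/>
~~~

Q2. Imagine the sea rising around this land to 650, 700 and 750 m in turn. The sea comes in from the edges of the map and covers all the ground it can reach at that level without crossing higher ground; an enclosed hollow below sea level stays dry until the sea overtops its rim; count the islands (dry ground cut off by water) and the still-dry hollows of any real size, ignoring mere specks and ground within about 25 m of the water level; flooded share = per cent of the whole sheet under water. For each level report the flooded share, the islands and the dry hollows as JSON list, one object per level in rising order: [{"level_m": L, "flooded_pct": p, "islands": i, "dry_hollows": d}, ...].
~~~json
[{"level_m": 650, "flooded_pct": 46, "islands": 0, "dry_hollows": 0}, {"level_m": 700, "flooded_pct": 58, "islands": 0, "dry_hollows": 0}, {"level_m": 750, "flooded_pct": 69, "islands": 0, "dry_hollows": 0}]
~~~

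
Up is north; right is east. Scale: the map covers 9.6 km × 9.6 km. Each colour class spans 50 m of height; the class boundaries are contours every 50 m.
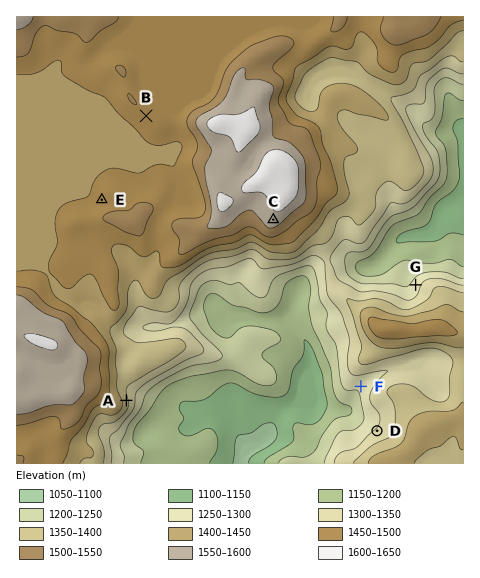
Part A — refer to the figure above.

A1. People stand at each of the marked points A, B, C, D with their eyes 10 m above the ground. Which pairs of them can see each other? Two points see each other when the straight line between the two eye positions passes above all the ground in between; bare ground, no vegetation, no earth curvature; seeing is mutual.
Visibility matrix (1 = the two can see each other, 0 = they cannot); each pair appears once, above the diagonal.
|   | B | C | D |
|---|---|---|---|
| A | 0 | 1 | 1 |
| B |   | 0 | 0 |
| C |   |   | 1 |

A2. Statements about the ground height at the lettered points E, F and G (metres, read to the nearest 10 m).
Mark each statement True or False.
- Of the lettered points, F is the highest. False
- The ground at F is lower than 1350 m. True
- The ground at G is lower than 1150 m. False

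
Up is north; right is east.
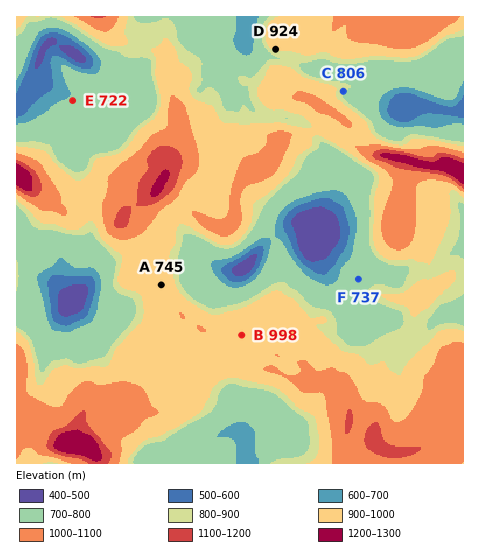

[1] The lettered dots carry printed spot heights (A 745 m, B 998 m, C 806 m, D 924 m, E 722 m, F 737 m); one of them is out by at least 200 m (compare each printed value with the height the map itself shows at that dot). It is A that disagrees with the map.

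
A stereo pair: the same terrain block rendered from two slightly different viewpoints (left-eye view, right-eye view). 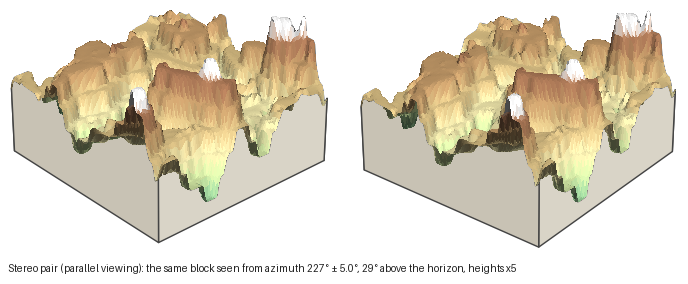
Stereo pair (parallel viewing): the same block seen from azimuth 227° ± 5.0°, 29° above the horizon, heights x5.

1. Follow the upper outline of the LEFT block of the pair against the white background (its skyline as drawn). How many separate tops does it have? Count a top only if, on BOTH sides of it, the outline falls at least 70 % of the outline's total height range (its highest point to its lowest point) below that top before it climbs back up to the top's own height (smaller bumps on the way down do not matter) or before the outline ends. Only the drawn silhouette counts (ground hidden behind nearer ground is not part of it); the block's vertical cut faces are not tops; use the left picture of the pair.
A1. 1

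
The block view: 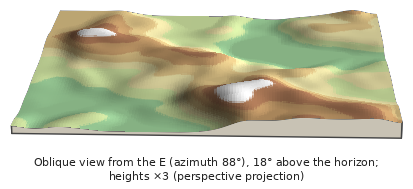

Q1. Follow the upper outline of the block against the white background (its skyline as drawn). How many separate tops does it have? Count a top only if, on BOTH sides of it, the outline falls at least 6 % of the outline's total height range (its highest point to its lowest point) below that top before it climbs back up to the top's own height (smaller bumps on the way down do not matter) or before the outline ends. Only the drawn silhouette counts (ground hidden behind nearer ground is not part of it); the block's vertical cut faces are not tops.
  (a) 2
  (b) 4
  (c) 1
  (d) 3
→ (a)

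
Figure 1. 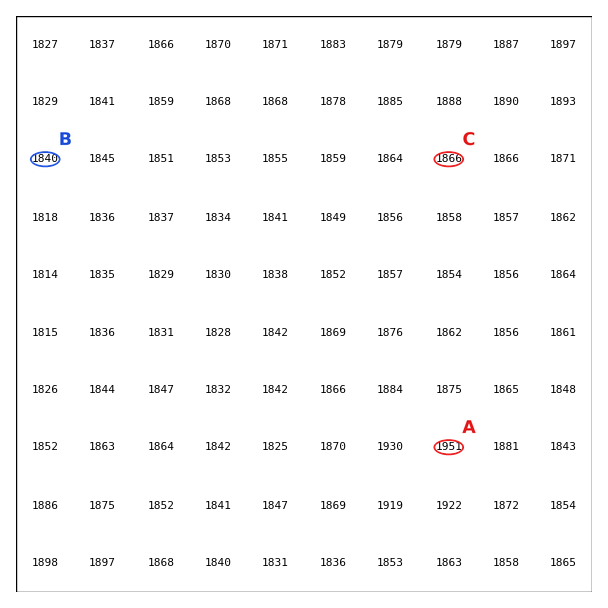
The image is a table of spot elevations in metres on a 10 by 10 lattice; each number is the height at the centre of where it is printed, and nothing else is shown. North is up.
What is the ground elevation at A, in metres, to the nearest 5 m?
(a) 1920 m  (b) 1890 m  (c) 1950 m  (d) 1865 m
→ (c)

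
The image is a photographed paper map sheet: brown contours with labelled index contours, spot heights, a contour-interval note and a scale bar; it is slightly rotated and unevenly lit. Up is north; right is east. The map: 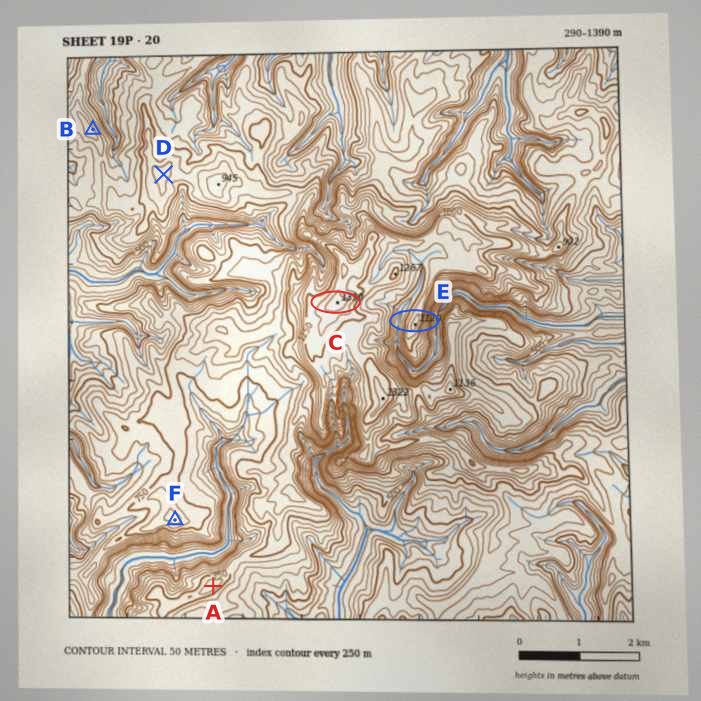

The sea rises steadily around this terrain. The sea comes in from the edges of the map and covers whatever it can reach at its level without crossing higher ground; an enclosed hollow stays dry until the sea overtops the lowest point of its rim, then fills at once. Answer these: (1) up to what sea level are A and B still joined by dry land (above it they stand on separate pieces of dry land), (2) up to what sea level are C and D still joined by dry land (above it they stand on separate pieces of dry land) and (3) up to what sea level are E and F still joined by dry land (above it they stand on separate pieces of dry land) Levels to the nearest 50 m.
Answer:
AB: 650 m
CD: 800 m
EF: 750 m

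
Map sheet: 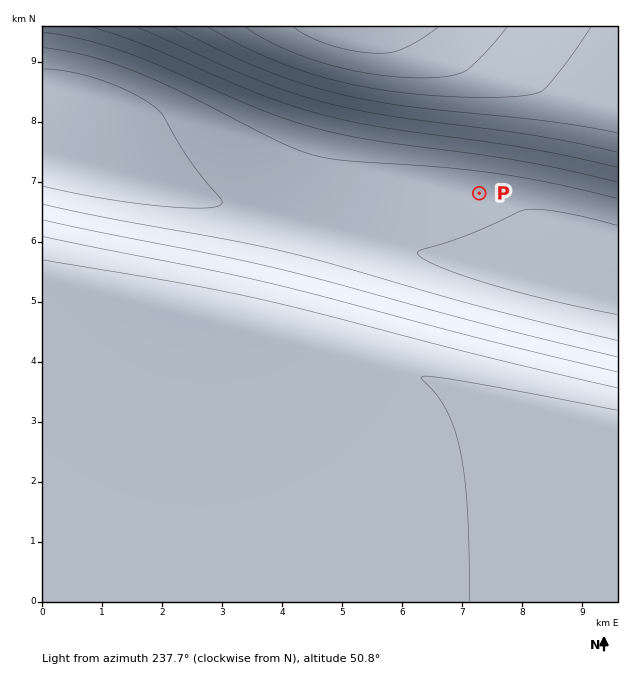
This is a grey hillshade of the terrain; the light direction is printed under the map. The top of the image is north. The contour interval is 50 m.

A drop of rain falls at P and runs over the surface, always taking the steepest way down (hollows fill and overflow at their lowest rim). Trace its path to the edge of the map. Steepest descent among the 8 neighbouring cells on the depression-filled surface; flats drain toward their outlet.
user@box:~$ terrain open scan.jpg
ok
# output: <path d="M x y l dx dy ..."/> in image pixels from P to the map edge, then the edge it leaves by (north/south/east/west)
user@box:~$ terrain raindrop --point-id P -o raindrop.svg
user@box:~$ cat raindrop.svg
<path d="M479 193l0-115-51-51"/>
exit: north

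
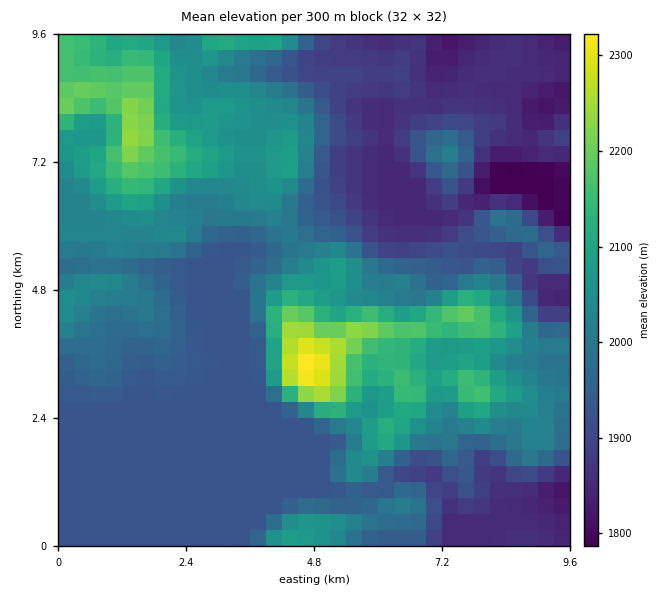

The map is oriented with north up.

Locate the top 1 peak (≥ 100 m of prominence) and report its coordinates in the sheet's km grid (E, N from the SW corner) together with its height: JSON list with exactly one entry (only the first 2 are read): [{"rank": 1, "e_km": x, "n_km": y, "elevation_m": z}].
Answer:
[{"rank": 1, "e_km": 4.66, "n_km": 3.39, "elevation_m": 2327}]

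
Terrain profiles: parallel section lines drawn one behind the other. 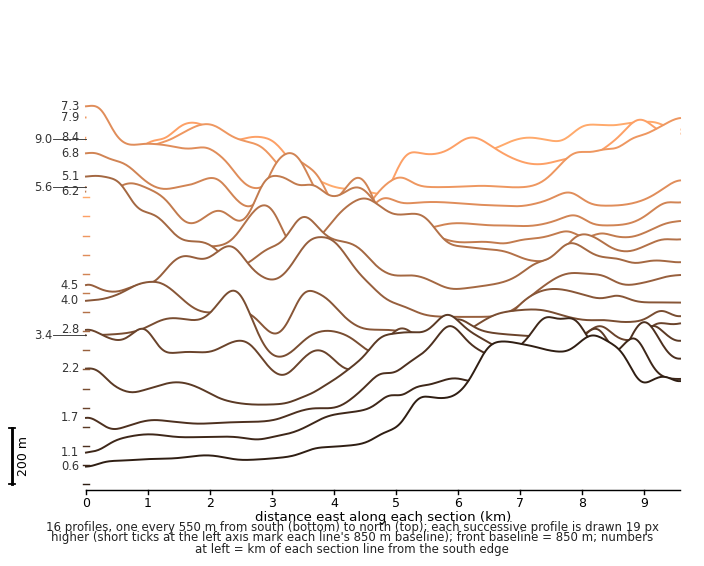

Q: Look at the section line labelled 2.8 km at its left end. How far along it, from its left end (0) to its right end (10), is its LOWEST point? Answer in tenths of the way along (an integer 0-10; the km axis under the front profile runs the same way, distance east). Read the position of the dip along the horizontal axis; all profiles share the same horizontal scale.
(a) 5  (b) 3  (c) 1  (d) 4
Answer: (b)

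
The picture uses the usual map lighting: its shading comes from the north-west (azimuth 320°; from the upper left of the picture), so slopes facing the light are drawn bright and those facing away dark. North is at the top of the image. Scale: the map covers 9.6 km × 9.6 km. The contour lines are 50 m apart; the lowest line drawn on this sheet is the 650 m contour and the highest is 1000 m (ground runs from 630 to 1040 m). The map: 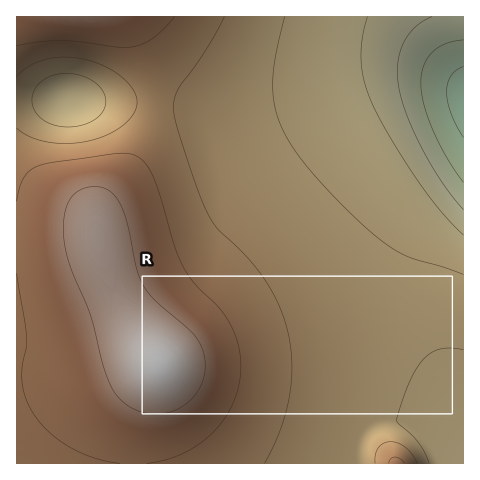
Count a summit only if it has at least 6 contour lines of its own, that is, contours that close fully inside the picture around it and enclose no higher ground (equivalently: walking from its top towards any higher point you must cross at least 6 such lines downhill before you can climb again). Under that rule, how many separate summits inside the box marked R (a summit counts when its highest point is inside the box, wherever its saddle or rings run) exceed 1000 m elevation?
0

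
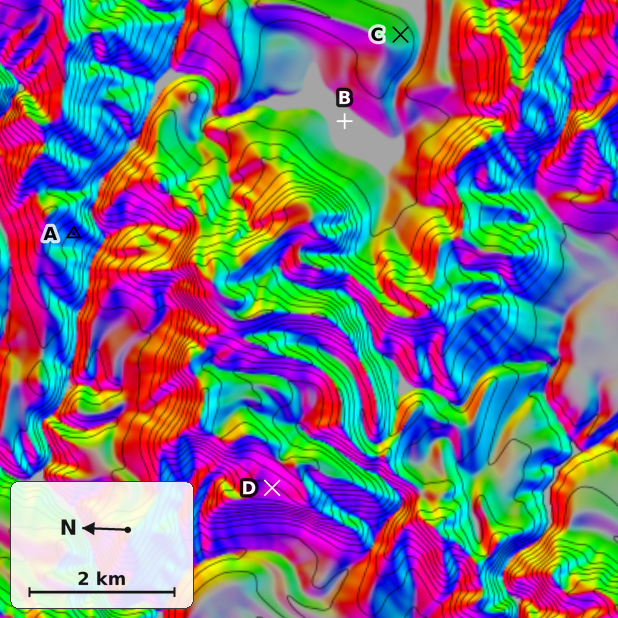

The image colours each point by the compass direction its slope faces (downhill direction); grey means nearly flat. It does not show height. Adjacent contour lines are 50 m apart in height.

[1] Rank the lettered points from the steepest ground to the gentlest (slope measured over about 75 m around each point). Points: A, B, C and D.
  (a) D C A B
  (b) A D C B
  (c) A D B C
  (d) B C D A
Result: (b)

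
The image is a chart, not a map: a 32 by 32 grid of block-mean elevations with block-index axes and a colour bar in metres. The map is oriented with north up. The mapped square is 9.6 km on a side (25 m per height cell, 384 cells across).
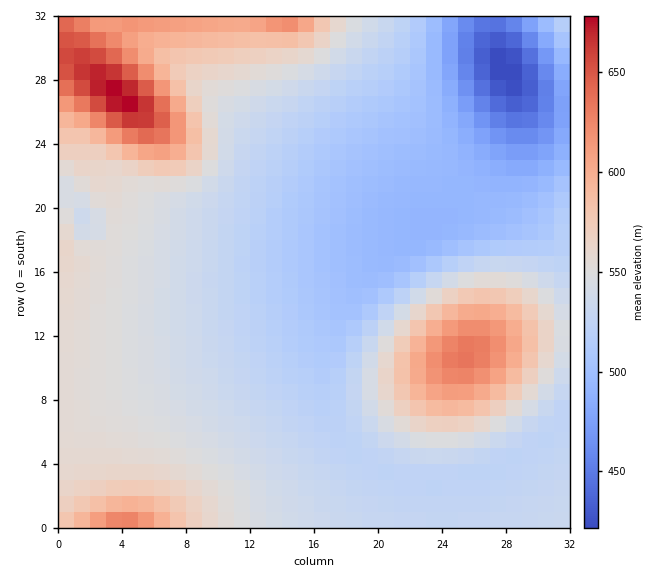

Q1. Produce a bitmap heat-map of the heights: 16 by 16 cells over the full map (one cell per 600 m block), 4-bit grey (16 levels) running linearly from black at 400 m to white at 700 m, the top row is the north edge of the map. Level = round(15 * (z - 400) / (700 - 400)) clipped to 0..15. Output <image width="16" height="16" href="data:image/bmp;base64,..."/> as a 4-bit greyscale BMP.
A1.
<image width="16" height="16" href="data:image/bmp;base64,Qk32AAAAAAAAAHYAAAAoAAAAEAAAABAAAAABAAQAAAAAAIAAAAATCwAAEwsAABAAAAAAAAAAAAAAABEREQAiIiIAMzMzAERERABVVVUAZmZmAHd3dwCIiIgAmZmZAKqqqgC7u7sAzMzMAN3d3QDu7u4A////AJqpiHd2ZmZniIiHd2ZmZmaIiHd2Znd3Zoh3d2ZniZh2iHd3ZmeaupeId3ZmZorLqIh3dmZWeaqYiHd2ZVVXiIeId3ZlVVVmZnd3dmVVVVVWeId2ZlVVVVWImYdmVVVURJvLl2ZlVUM0zduHd2ZVQiPduZiIdmUxJMuqqqqHZTI1"/>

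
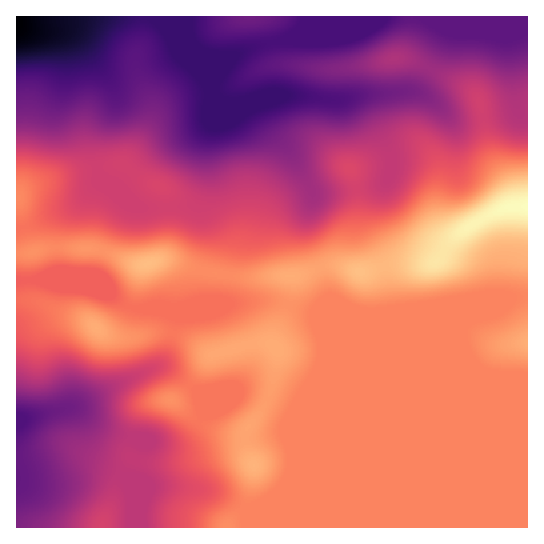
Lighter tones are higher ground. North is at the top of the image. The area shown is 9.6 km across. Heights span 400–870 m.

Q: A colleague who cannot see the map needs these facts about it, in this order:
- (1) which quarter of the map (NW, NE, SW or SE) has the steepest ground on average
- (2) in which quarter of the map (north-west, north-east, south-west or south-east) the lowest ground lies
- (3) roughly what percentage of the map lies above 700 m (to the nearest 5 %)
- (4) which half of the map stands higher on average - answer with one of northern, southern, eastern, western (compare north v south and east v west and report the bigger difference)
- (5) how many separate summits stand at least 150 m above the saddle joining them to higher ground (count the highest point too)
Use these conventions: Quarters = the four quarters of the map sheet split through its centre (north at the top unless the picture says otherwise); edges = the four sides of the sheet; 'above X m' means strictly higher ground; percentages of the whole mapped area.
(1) The steepest ground, on average, is in the north-east quarter.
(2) Look to the north-west quarter for the lowest ground.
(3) Ground above 700 m makes up about 50 % of the sheet.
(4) The southern half stands higher on average than the northern half.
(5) There is 1 summit with 150 m or more of prominence.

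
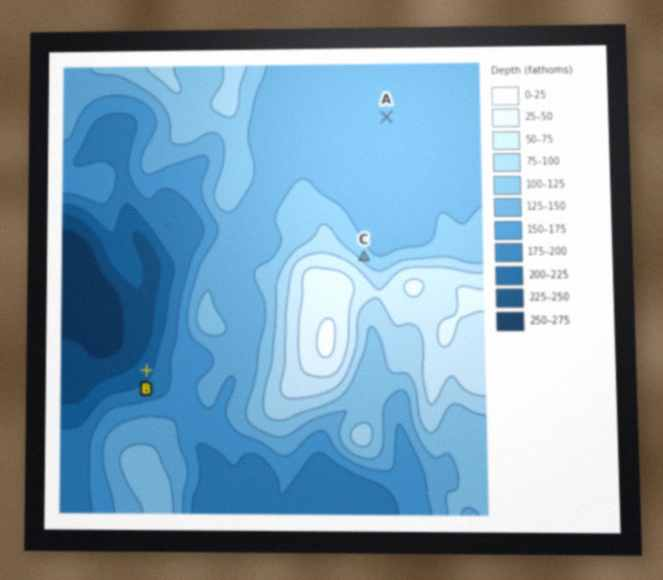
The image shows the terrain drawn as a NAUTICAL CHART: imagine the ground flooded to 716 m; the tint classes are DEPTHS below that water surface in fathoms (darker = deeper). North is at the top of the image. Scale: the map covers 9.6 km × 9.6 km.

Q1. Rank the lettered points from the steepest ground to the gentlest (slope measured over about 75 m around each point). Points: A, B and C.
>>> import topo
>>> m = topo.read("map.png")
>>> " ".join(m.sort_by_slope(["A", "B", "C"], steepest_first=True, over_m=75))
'C B A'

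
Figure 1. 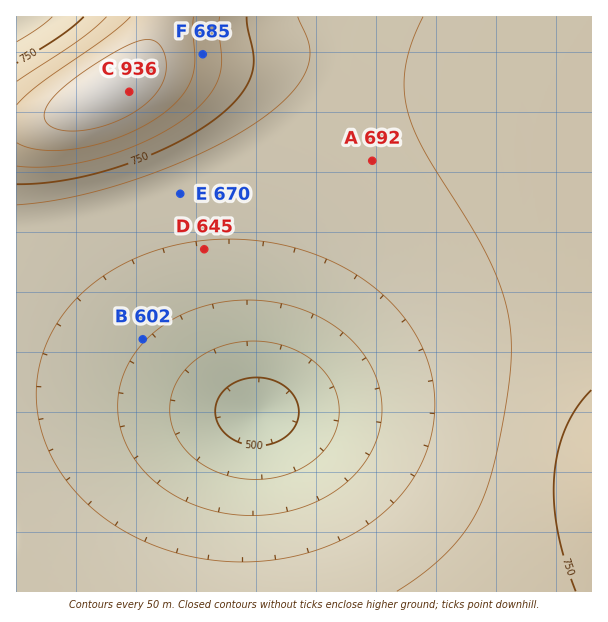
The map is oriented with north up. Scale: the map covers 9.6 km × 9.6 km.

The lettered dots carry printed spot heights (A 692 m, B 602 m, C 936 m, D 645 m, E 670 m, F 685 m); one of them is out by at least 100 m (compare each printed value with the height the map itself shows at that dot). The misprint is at F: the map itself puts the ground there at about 835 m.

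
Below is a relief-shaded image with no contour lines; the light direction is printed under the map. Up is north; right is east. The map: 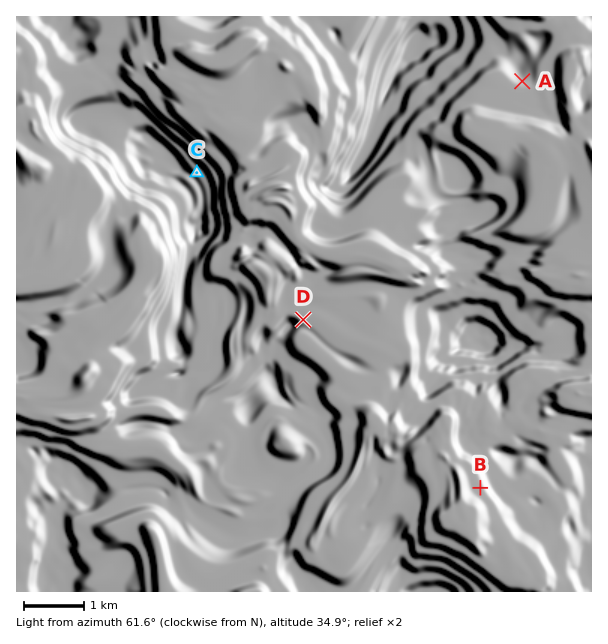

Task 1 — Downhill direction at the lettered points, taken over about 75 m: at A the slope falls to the N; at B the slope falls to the NE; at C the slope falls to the SW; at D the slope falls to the SW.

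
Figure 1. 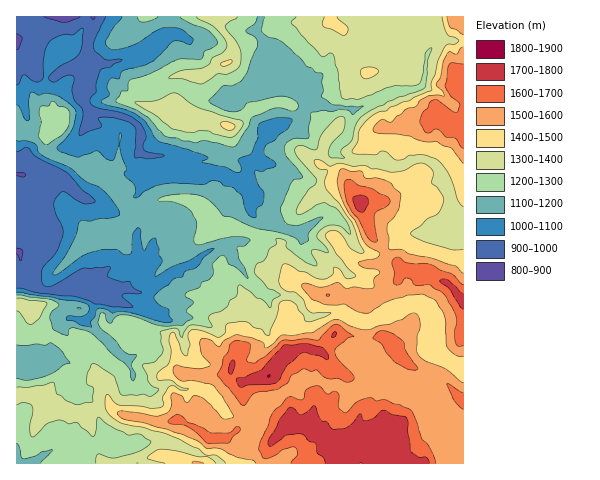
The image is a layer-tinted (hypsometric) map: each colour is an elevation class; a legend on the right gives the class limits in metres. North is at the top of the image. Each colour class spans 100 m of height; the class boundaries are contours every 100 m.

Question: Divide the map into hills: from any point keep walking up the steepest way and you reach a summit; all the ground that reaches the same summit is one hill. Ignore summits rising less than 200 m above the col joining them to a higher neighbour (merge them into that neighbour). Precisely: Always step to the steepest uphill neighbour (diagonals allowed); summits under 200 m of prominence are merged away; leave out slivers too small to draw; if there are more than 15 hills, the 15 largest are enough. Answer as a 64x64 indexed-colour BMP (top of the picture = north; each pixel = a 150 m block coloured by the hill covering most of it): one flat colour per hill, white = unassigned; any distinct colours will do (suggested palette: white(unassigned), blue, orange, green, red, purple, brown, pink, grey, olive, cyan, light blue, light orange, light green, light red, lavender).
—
<image width="64" height="64" href="data:image/bmp;base64,Qk12CAAAAAAAAHYAAAAoAAAAQAAAAEAAAAABAAQAAAAAAAAIAAATCwAAEwsAABAAAAAAAAAA////ALR3HwAOf/8ALKAsACgn1gC9Z5QAS1aMAMJ34wB/f38AIr28AM++FwDox64AeLv/AIrfmACWmP8A1bDFABEREREREREREREREREREzMzMzMzMzMzMzMzMzMzMzMRERERERERERERERERETMzMzMzMzMzMzMzMzMzMzMzMxERERERERERERERERMzMzMzMzMzMzMzMzMzMzMzMzMzEREREREREREREzMzMzMzMzMzMzMzMzMzMzMzMzMzMzMRERERERERERERMzMzMzMzMzMzMzMzMzMzMzMzMzMzMxERERERERERERETMzMzMzMzMzMzMzMzMzMzMzMzMzMxERERERERERERERMzMzMzMzMTMzMzMzMzMzMzMzMzMzEREREREREREREREzMzMzMzEREzMzMzMzMzMzMzMzMzMRERERERERERERETMzMzMzERERMzMzMzMzMzMzMzMzMRERERERERERERERMzMzMzERERERMzMzMzMzMzMzMzMxERERERERERERERETMzMzERERERERMzMzMzMzMzMzMRERERERERERERERERERERERERERERERMzERERMxERERERERERERERERERERERERERERERERERERERERERERERERERERERERERERERERERERERERERERERERERERERERERERERERERERERERERERERERERERERERERERERERERERERRBERERERERERERERERERERERERERERERERERERERERREERERERERERERERERERERERERERERERERERERERERREQRERERERERERERERERERERERERERERERERERERERFERBEREREREREREREREREREREREREREREREREREREREUREERERERERERERERERERERERERERERERERERERERERREQRERERERERERERERERERERERERERERERERERERERRERBEREREREREREREREREREREREREREURBREREQRERFEREEREREREREREREREREREREREREREUREREREREQRFEREQREREREREREREREREREREREREREURERERERERERERERBERERERERERERERERERERERFEREREREREREREREREREERERERERERERERERERERERFEREREREREREREREREREQRERERERERERERERERERERFERERERERERERERERERERBEREREREREREREREREREREUREREREREREREREREREREEREREREREREREREREREREUREREREREREREREREREREQREREREREREREREREREREUREREREREQURERERERERERBEREREREREREREREREREUREREREREQRFEVVVEREREREERERERERERERERERERERREREREREQRERVVVVREREREQREREREREREREREREREREREUREREERERFVVVVURERERBERERERERERERERERERERERRERVURERFVVVVVVVVRFEERERERERERERERERERERERFEVVVVUREVVVVVVVVVEUQREREREREREREREREREREREVVVVVVVVVVVVVVVVVERFhERERERERERERERERERERERVVVVVVVVVVVVVVVVUREWERERERERERERERERERERERFVVVVVVVVVVVVVVVVREWYREREREREREREREREREREREVVVVVVVVVVVVVVVVRERZhERERERERERERERERERERERVVVVVVVVVVVVVVVVURFmERERERERERERERERERERERVVVVVVVVVVVVVVVVVVFmYRERERERERERERERERERERFVVVVRERVVVVVVVVVVVWZhEREREREREREREREREREREVVVUREREVVVVVVVVVVWZmERERERERERERERERERERIiIRERERERVVZmZmZmVmZmYREREREREREREiIiIiIiIiIiEREREREWZmZmZmZmZmZhERERERERERESIiIiIiIiIiIRERERERZmZmZmZmZmZmERERERERERERIiIiIiIiIiIiEREREREWZmZmZmZmZmYREREREREREREiIiIiIiIiIiIhERERERFmZmZmZmZmZhEREREREREREiIiIiIiIiIiIiIREREREWZmZmZmZmZmEREREREREREiIiIiIiIiIiIiIiIRERERZmZmZmZmZmYRERERERIiIiIiIiIiIiIiIiIiIiERERFmZmZmZmZmZhERERERIiIiIiIiIiIiIiIiIiIiIRERERFmZmZmZmZmERERERIiIiIiIiIiIiIiIiIiIiIhEREREREWZmZmZmYRERERESIiIiIiIiIiIiIiIiIiIhERERERERERFmZmZhERERERIiIiIiIiIiIiIiIiIiIhERERERERERERZmZmEREREREiIiIiIiIiIiIiIiIiIRERERERERERERFmZmYRERERESIiIiIiIiIiIiIiIiIhERERERERERERERZmZhERERERIhEiIiIiIiIiIiIiIiERERERERERERERFmZmERERERERERERIiIiIiIiIiIiEREREREREREREREWZmYRERERERERERERIiIiIiIiIiIRERERERERERERERZmZhERERERERERERESIiIiIiIiIREREREREREREREREWZmEREREREREREREREiIiIiIiIRERERERERERERERERZmYRERERERERERERESIiIiIiIhERERERERERERERERFmZhERERERERERERERIiIiIiIiIRERERERERERERERFmZm"/>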